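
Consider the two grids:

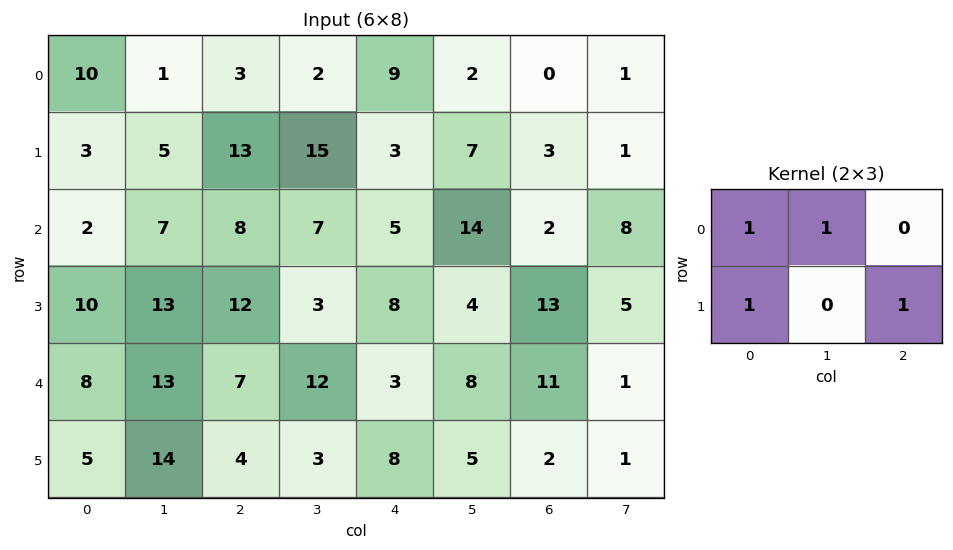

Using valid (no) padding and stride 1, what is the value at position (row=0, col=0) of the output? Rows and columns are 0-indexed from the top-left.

The receptive field on the input at this output position is [10 1 3 / 3 5 13]. Elementwise product with the kernel and sum: 10·1 + 1·1 + 3·1 + 13·1.

27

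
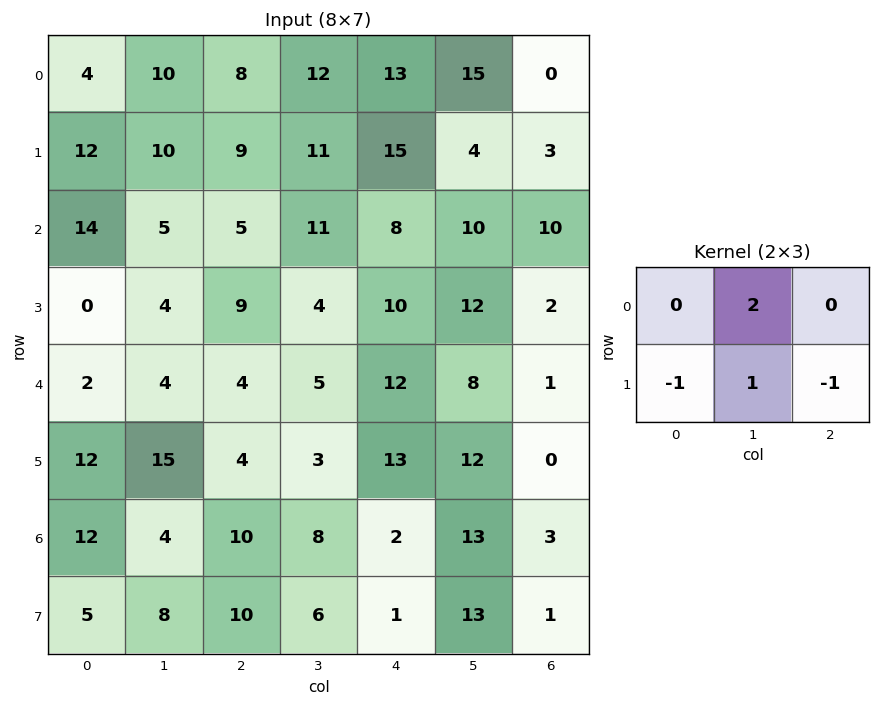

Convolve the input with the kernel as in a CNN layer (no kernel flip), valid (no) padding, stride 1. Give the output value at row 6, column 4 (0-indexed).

The receptive field on the input at this output position is [2 13 3 / 1 13 1]. Elementwise product with the kernel and sum: 13·2 + 1·-1 + 13·1 + 1·-1.

37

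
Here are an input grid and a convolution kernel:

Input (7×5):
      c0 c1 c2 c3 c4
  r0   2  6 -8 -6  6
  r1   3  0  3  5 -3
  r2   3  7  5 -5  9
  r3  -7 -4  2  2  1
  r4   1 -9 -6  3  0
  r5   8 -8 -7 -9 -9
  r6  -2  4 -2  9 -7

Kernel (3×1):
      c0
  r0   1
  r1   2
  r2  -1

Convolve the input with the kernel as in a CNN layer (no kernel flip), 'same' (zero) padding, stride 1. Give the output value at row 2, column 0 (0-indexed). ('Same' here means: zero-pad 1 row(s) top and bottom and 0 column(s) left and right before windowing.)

16

The receptive field on the zero-padded input at this output position is [3 / 3 / -7]. Elementwise product with the kernel and sum: 3·1 + 3·2 + -7·-1.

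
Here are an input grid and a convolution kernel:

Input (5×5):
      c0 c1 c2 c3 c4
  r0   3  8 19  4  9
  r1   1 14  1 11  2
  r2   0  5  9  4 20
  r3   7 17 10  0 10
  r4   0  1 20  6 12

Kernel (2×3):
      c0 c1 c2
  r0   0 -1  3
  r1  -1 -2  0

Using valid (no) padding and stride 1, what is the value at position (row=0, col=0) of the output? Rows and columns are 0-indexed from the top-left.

The receptive field on the input at this output position is [3 8 19 / 1 14 1]. Elementwise product with the kernel and sum: 8·-1 + 19·3 + 1·-1 + 14·-2.

20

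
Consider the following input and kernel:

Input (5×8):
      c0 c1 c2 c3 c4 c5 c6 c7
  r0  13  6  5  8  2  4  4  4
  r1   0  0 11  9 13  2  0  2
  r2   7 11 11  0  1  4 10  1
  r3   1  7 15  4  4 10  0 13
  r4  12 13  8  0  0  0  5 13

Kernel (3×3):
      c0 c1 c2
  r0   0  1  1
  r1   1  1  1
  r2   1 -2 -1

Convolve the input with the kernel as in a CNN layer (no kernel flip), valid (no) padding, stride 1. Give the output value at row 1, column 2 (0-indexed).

37

The receptive field on the input at this output position is [11 9 13 / 11 0 1 / 15 4 4]. Elementwise product with the kernel and sum: 9·1 + 13·1 + 11·1 + 0·1 + 1·1 + 15·1 + 4·-2 + 4·-1.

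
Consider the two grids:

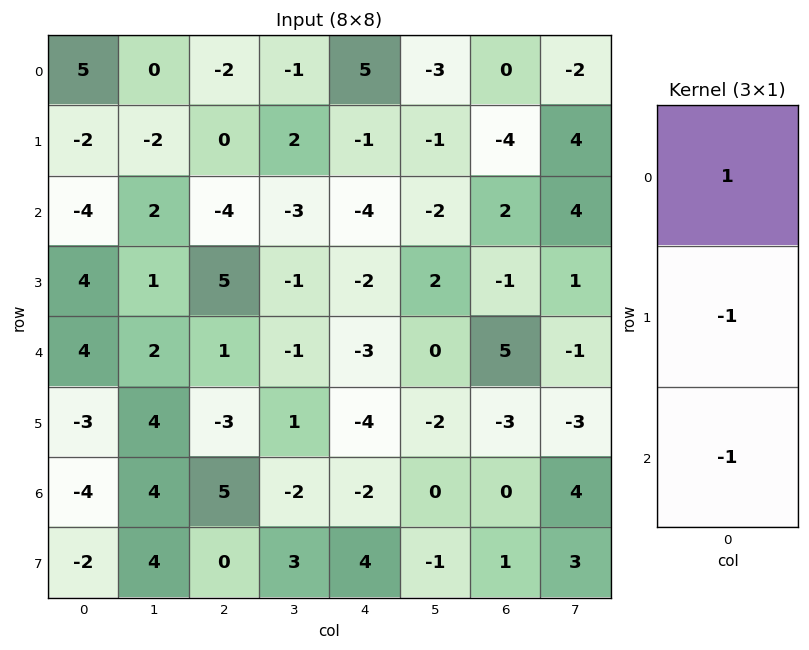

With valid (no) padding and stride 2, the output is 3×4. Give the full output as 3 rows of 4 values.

11 2 10 2
-12 -10 1 -2
11 -1 3 8

Output[0,0]: The receptive field on the input at this output position is [5 / -2 / -4]. Elementwise product with the kernel and sum: 5·1 + -2·-1 + -4·-1.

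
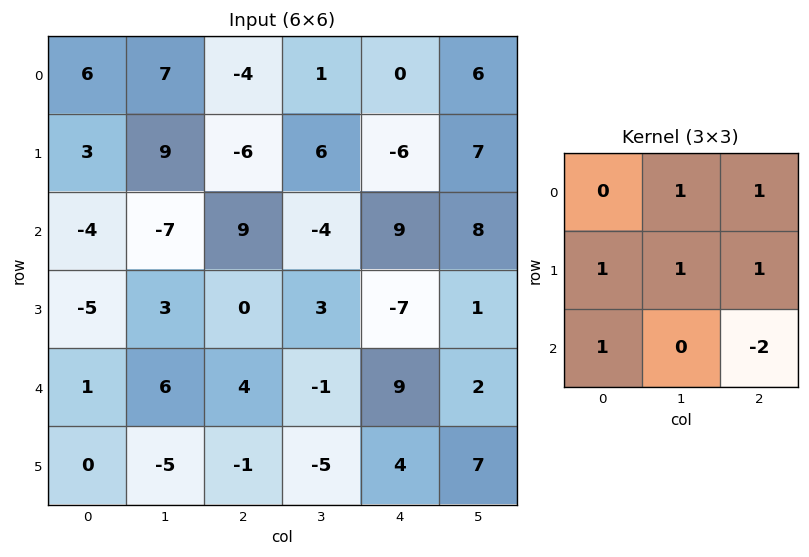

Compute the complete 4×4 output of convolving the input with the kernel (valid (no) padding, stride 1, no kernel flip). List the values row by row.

-13 7 -14 -7
-4 -5 28 15
-7 19 -13 9
16 17 -1 -15

Output[0,0]: The receptive field on the input at this output position is [6 7 -4 / 3 9 -6 / -4 -7 9]. Elementwise product with the kernel and sum: 7·1 + -4·1 + 3·1 + 9·1 + -6·1 + -4·1 + 9·-2.
Output[0,1]: The receptive field on the input at this output position is [7 -4 1 / 9 -6 6 / -7 9 -4]. Elementwise product with the kernel and sum: -4·1 + 1·1 + 9·1 + -6·1 + 6·1 + -7·1 + -4·-2.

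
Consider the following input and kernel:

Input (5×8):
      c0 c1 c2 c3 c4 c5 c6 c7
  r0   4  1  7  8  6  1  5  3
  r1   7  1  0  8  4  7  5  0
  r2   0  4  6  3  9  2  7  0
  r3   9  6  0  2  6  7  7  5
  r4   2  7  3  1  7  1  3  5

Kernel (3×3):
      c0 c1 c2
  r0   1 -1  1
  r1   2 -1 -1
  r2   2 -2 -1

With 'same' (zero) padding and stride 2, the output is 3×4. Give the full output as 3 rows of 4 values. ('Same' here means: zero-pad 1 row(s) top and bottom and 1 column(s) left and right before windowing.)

Output[0,0]: The receptive field on the zero-padded input at this output position is [0 0 0 / 0 4 1 / 0 7 1]. Elementwise product with the kernel and sum: 0·1 + 0·-1 + 0·1 + 0·2 + 4·-1 + 1·-1 + 0·2 + 7·-2 + 1·-1.

-20 -19 10 -2
-34 18 -9 -6
-12 18 -3 -1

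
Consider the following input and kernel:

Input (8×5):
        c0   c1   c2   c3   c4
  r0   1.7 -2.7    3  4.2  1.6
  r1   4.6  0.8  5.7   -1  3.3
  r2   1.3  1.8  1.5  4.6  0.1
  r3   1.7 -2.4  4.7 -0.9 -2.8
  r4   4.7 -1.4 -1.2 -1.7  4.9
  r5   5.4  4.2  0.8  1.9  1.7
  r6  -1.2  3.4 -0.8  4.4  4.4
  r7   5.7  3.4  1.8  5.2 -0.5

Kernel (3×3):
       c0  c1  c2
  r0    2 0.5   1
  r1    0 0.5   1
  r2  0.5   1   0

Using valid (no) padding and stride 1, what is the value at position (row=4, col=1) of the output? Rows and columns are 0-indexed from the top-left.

The receptive field on the input at this output position is [-1.4 -1.2 -1.7 / 4.2 0.8 1.9 / 3.4 -0.8 4.4]. Elementwise product with the kernel and sum: -1.4·2 + -1.2·0.5 + -1.7·1 + 0.8·0.5 + 1.9·1 + 3.4·0.5 + -0.8·1.

-1.9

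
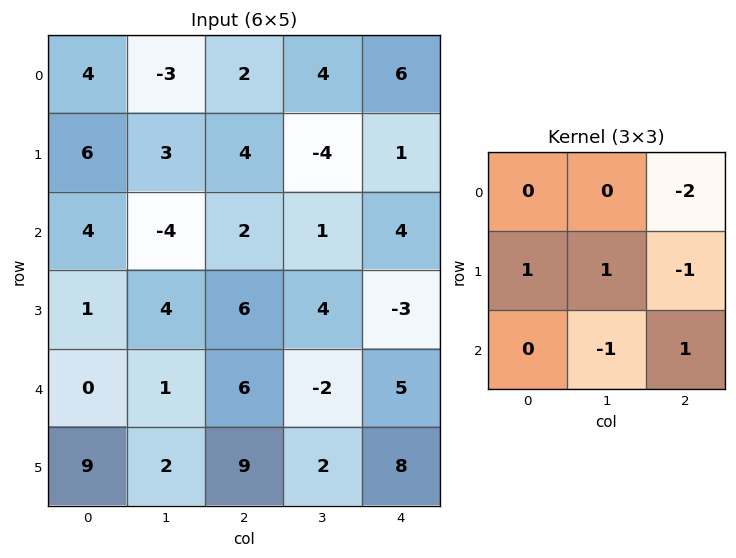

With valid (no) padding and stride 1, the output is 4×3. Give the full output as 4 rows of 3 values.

Output[0,0]: The receptive field on the input at this output position is [4 -3 2 / 6 3 4 / 4 -4 2]. Elementwise product with the kernel and sum: 2·-2 + 6·1 + 3·1 + 4·-1 + -4·-1 + 2·1.
Output[0,1]: The receptive field on the input at this output position is [-3 2 4 / 3 4 -4 / -4 2 1]. Elementwise product with the kernel and sum: 4·-2 + 3·1 + 4·1 + -4·-1 + 2·-1 + 1·1.

7 2 -10
-8 3 -10
0 -4 12
-10 -6 11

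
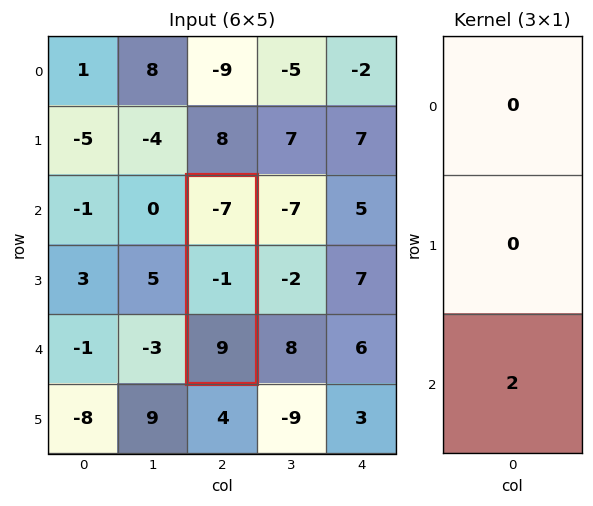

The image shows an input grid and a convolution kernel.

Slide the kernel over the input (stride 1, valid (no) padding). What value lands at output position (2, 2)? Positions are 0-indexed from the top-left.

The receptive field on the input at this output position is [-7 / -1 / 9]. Elementwise product with the kernel and sum: 9·2.

18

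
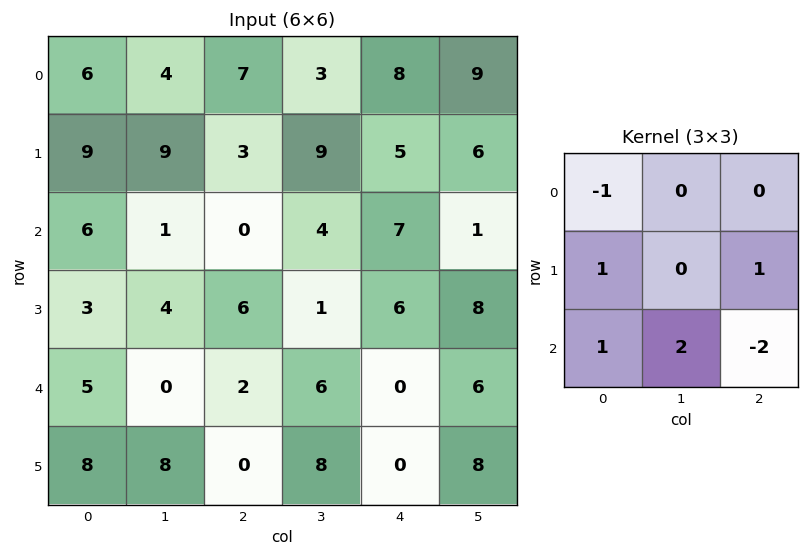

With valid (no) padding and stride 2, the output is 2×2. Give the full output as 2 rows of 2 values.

14 -5
4 26

Output[0,0]: The receptive field on the input at this output position is [6 4 7 / 9 9 3 / 6 1 0]. Elementwise product with the kernel and sum: 6·-1 + 9·1 + 3·1 + 6·1 + 1·2 + 0·-2.
Output[0,1]: The receptive field on the input at this output position is [7 3 8 / 3 9 5 / 0 4 7]. Elementwise product with the kernel and sum: 7·-1 + 3·1 + 5·1 + 0·1 + 4·2 + 7·-2.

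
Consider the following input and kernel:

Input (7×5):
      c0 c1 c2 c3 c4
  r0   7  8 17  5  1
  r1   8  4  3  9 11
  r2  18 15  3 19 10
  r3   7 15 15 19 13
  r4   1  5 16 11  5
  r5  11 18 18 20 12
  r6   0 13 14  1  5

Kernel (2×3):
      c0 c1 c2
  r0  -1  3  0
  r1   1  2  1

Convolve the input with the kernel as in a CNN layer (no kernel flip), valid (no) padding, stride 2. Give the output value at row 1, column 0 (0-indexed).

The receptive field on the input at this output position is [18 15 3 / 7 15 15]. Elementwise product with the kernel and sum: 18·-1 + 15·3 + 7·1 + 15·2 + 15·1.

79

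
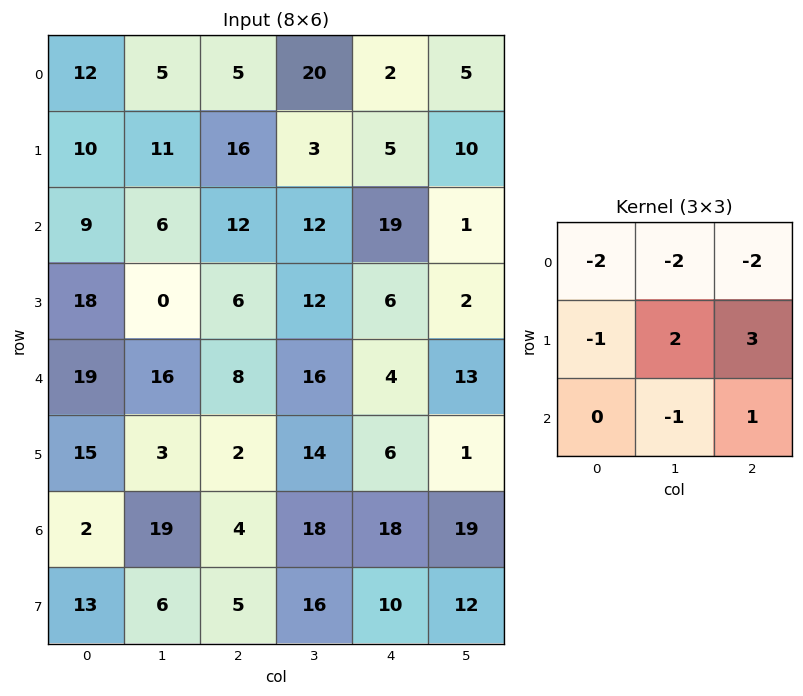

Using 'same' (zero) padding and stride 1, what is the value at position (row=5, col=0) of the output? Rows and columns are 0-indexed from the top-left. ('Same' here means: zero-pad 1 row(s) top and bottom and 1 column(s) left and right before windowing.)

The receptive field on the zero-padded input at this output position is [0 19 16 / 0 15 3 / 0 2 19]. Elementwise product with the kernel and sum: 0·-2 + 19·-2 + 16·-2 + 0·-1 + 15·2 + 3·3 + 2·-1 + 19·1.

-14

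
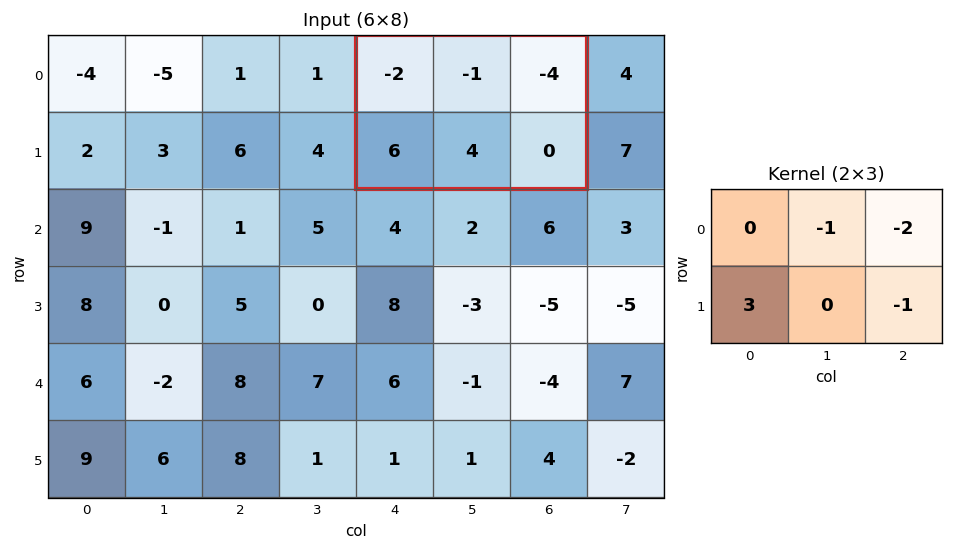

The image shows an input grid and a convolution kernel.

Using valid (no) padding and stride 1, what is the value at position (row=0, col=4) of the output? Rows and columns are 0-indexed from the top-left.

27

The receptive field on the input at this output position is [-2 -1 -4 / 6 4 0]. Elementwise product with the kernel and sum: -1·-1 + -4·-2 + 6·3 + 0·-1.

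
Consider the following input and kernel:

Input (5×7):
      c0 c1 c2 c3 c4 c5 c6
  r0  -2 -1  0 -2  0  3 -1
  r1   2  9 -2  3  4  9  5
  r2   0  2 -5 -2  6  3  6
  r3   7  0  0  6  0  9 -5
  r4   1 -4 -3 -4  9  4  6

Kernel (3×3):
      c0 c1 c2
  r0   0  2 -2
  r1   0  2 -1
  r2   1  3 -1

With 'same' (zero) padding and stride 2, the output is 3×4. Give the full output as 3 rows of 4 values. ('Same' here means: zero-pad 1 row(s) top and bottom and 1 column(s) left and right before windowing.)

Output[0,0]: The receptive field on the zero-padded input at this output position is [0 0 0 / 0 -2 -1 / 0 2 9]. Elementwise product with the kernel and sum: 0·2 + 0·-2 + -2·2 + -1·-1 + 0·1 + 2·3 + 9·-1.
Output[0,1]: The receptive field on the zero-padded input at this output position is [0 0 0 / -1 0 -2 / 9 -2 3]. Elementwise product with the kernel and sum: 0·2 + 0·-2 + 0·2 + -2·-1 + 9·1 + -2·3 + 3·-1.

-6 2 3 22
5 -24 -4 16
20 -14 -4 2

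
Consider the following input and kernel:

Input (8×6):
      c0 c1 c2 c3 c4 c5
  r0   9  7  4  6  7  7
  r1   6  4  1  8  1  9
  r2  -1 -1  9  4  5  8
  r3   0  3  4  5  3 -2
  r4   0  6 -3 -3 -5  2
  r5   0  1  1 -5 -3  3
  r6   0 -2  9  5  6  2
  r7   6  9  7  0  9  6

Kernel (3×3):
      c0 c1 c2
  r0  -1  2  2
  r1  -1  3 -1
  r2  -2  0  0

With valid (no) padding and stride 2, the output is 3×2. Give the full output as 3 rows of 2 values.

20 26
22 23
8 -44

Output[0,0]: The receptive field on the input at this output position is [9 7 4 / 6 4 1 / -1 -1 9]. Elementwise product with the kernel and sum: 9·-1 + 7·2 + 4·2 + 6·-1 + 4·3 + 1·-1 + -1·-2.
Output[0,1]: The receptive field on the input at this output position is [4 6 7 / 1 8 1 / 9 4 5]. Elementwise product with the kernel and sum: 4·-1 + 6·2 + 7·2 + 1·-1 + 8·3 + 1·-1 + 9·-2.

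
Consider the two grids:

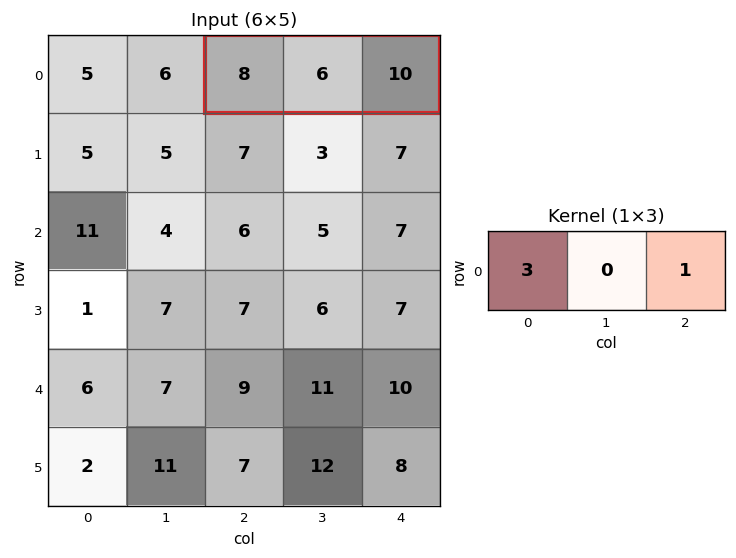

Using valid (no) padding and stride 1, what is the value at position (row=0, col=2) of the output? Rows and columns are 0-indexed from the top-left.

34

The receptive field on the input at this output position is [8 6 10]. Elementwise product with the kernel and sum: 8·3 + 10·1.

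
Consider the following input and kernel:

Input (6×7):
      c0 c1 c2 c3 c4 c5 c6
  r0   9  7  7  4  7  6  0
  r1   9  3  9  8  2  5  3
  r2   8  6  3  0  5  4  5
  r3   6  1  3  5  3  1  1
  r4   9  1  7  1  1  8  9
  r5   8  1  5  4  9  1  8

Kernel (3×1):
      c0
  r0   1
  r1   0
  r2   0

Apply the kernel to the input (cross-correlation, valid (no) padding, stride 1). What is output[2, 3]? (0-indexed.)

The receptive field on the input at this output position is [0 / 5 / 1]. Elementwise product with the kernel and sum: 0·1.

0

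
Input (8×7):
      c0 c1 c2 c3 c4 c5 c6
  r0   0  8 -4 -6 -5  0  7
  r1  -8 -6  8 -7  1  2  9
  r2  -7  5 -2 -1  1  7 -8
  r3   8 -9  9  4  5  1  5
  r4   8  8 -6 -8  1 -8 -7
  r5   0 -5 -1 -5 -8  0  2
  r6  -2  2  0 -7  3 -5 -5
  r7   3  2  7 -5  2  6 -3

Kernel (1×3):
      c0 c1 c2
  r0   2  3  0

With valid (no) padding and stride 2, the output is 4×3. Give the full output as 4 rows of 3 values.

Output[0,0]: The receptive field on the input at this output position is [0 8 -4]. Elementwise product with the kernel and sum: 0·2 + 8·3.
Output[0,1]: The receptive field on the input at this output position is [-4 -6 -5]. Elementwise product with the kernel and sum: -4·2 + -6·3.

24 -26 -10
1 -7 23
40 -36 -22
2 -21 -9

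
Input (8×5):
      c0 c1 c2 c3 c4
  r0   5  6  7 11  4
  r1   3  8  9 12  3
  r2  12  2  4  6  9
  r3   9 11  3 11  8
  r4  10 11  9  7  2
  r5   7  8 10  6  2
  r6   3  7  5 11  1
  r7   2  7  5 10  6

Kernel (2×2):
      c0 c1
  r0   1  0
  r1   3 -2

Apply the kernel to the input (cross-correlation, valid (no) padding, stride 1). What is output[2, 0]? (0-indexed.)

The receptive field on the input at this output position is [12 2 / 9 11]. Elementwise product with the kernel and sum: 12·1 + 9·3 + 11·-2.

17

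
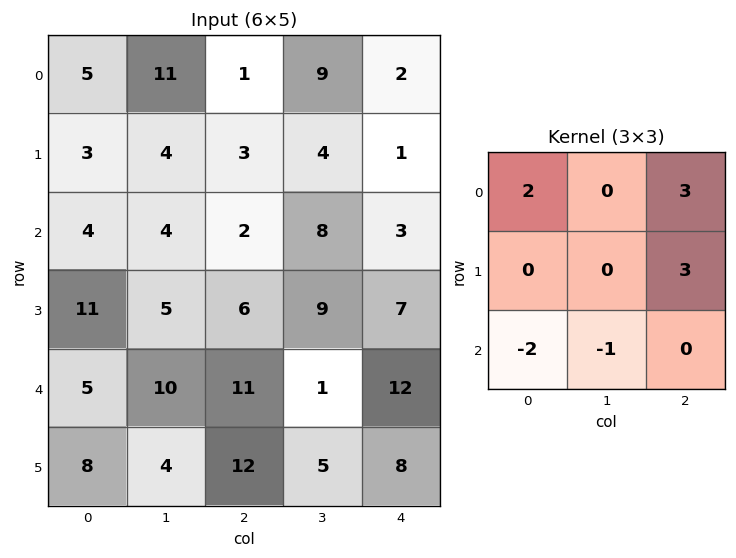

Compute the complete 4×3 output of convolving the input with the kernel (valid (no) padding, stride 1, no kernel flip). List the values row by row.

10 51 -1
-6 28 -3
12 28 11
53 20 40

Output[0,0]: The receptive field on the input at this output position is [5 11 1 / 3 4 3 / 4 4 2]. Elementwise product with the kernel and sum: 5·2 + 1·3 + 3·3 + 4·-2 + 4·-1.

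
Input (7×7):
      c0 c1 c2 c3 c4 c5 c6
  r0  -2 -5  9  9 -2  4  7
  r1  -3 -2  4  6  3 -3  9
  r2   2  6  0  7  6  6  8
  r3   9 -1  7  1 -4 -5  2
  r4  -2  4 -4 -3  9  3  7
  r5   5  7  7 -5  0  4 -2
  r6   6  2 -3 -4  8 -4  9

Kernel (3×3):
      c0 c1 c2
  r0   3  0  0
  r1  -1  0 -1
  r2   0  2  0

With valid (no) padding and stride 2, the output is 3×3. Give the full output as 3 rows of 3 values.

5 34 -6
-2 -9 26
-14 -27 21

Output[0,0]: The receptive field on the input at this output position is [-2 -5 9 / -3 -2 4 / 2 6 0]. Elementwise product with the kernel and sum: -2·3 + -3·-1 + 4·-1 + 6·2.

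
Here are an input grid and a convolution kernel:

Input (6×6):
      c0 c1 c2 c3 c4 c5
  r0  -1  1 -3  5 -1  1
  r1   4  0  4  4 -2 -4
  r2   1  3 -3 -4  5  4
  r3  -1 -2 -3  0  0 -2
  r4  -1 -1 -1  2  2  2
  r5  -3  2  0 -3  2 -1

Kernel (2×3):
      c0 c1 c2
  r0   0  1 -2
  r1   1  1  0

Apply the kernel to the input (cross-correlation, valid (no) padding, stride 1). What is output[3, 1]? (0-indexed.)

-5

The receptive field on the input at this output position is [-2 -3 0 / -1 -1 2]. Elementwise product with the kernel and sum: -3·1 + 0·-2 + -1·1 + -1·1.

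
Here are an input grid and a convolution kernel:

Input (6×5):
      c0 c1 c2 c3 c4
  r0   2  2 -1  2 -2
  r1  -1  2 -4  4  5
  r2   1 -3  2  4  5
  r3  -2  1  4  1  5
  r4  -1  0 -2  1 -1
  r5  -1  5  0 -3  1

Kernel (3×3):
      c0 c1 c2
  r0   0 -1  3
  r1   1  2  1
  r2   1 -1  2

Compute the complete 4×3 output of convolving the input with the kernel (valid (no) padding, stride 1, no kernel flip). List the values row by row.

Output[0,0]: The receptive field on the input at this output position is [2 2 -1 / -1 2 -4 / 1 -3 2]. Elementwise product with the kernel and sum: 2·-1 + -1·3 + -1·1 + 2·2 + -4·1 + 1·1 + -3·-1 + 2·2.

2 8 9
-12 20 39
8 24 17
2 -5 18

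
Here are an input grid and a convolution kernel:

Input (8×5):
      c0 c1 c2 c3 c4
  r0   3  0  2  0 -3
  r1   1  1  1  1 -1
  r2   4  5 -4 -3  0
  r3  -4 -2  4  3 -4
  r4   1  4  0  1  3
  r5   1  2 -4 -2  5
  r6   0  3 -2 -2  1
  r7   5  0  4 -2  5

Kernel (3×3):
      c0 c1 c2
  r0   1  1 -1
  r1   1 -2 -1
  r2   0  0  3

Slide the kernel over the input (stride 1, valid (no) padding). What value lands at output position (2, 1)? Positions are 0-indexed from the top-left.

-6

The receptive field on the input at this output position is [5 -4 -3 / -2 4 3 / 4 0 1]. Elementwise product with the kernel and sum: 5·1 + -4·1 + -3·-1 + -2·1 + 4·-2 + 3·-1 + 1·3.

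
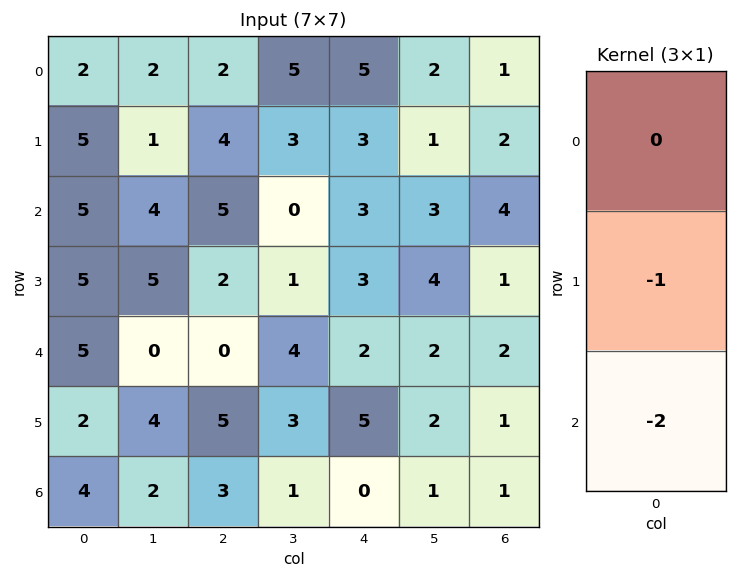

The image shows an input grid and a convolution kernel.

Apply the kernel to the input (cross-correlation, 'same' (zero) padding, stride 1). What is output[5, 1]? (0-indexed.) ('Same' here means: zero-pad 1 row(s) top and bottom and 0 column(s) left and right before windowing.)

-8

The receptive field on the zero-padded input at this output position is [0 / 4 / 2]. Elementwise product with the kernel and sum: 4·-1 + 2·-2.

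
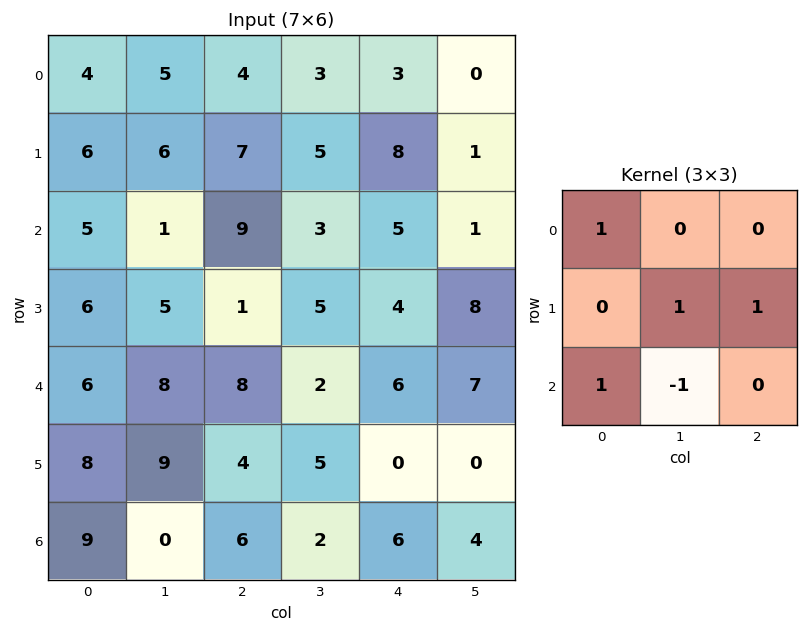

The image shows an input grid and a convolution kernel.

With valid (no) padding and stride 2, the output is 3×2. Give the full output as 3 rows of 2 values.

21 23
9 24
28 17

Output[0,0]: The receptive field on the input at this output position is [4 5 4 / 6 6 7 / 5 1 9]. Elementwise product with the kernel and sum: 4·1 + 6·1 + 7·1 + 5·1 + 1·-1.
Output[0,1]: The receptive field on the input at this output position is [4 3 3 / 7 5 8 / 9 3 5]. Elementwise product with the kernel and sum: 4·1 + 5·1 + 8·1 + 9·1 + 3·-1.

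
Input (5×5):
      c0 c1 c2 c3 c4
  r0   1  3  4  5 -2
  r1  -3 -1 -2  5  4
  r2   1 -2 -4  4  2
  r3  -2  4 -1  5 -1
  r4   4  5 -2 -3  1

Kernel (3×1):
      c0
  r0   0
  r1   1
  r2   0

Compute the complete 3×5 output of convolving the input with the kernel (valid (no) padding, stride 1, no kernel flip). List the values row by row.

Output[0,0]: The receptive field on the input at this output position is [1 / -3 / 1]. Elementwise product with the kernel and sum: -3·1.

-3 -1 -2 5 4
1 -2 -4 4 2
-2 4 -1 5 -1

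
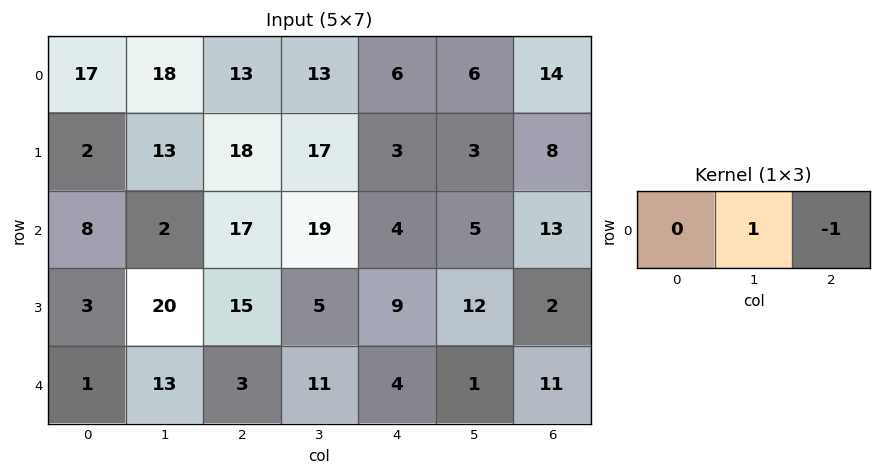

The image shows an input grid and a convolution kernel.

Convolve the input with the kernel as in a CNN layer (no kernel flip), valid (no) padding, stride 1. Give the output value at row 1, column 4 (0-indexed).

The receptive field on the input at this output position is [3 3 8]. Elementwise product with the kernel and sum: 3·1 + 8·-1.

-5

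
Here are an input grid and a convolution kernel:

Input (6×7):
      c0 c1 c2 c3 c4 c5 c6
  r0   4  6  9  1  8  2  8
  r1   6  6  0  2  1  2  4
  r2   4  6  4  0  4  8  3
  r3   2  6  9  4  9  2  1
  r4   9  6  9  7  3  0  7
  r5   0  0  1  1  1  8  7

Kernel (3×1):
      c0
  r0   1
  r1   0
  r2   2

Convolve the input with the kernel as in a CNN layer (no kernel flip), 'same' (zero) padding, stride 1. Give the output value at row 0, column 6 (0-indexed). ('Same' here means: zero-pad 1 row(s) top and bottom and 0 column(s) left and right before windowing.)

The receptive field on the zero-padded input at this output position is [0 / 8 / 4]. Elementwise product with the kernel and sum: 0·1 + 4·2.

8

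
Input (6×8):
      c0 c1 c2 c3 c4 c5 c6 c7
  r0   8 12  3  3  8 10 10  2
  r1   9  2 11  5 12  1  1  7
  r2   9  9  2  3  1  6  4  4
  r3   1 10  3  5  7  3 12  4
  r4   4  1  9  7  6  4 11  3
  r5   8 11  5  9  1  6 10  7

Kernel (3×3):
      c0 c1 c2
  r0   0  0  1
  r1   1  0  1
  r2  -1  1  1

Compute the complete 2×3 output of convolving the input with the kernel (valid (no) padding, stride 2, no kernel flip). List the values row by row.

Output[0,0]: The receptive field on the input at this output position is [8 12 3 / 9 2 11 / 9 9 2]. Elementwise product with the kernel and sum: 3·1 + 9·1 + 11·1 + 9·-1 + 9·1 + 2·1.
Output[0,1]: The receptive field on the input at this output position is [3 3 8 / 11 5 12 / 2 3 1]. Elementwise product with the kernel and sum: 8·1 + 11·1 + 12·1 + 2·-1 + 3·1 + 1·1.

25 33 32
12 15 32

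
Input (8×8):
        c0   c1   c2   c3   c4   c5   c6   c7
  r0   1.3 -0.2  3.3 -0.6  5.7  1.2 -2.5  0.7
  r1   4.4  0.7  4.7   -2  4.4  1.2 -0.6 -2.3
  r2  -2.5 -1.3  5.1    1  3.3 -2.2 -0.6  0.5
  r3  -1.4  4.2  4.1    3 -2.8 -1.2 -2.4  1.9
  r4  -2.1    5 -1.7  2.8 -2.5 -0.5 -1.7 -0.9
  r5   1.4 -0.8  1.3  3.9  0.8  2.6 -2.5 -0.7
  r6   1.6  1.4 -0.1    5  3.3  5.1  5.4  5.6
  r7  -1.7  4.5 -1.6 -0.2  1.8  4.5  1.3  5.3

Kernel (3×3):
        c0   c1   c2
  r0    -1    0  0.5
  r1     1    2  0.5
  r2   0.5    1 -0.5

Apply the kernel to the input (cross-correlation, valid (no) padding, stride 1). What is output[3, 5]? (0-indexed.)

The receptive field on the input at this output position is [-1.2 -2.4 1.9 / -0.5 -1.7 -0.9 / 2.6 -2.5 -0.7]. Elementwise product with the kernel and sum: -1.2·-1 + 1.9·0.5 + -0.5·1 + -1.7·2 + -0.9·0.5 + 2.6·0.5 + -2.5·1 + -0.7·-0.5.

-3.05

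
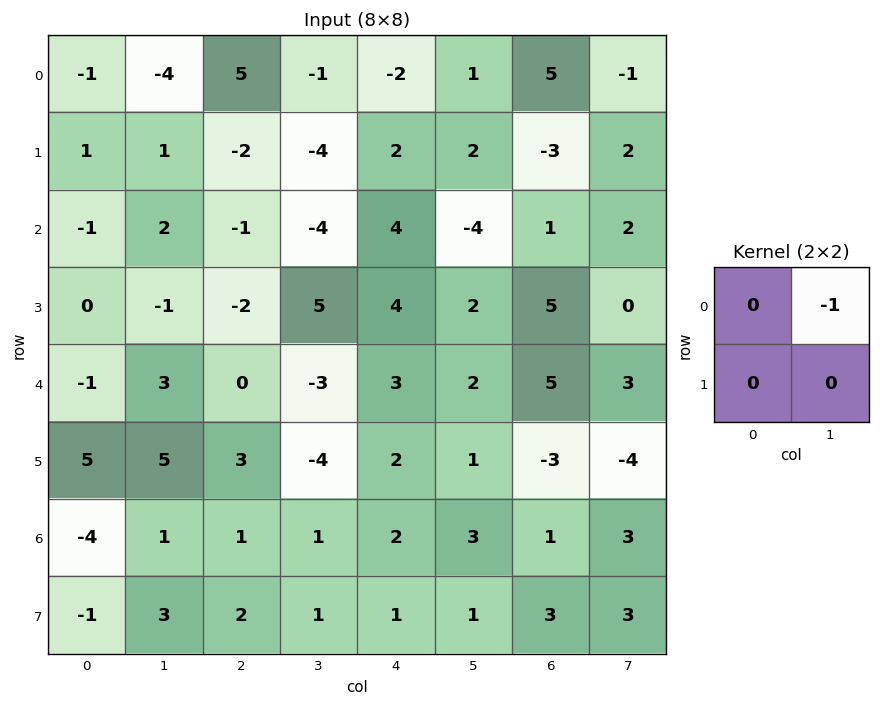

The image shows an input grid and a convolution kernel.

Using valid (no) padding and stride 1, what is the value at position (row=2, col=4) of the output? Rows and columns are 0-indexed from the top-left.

The receptive field on the input at this output position is [4 -4 / 4 2]. Elementwise product with the kernel and sum: -4·-1.

4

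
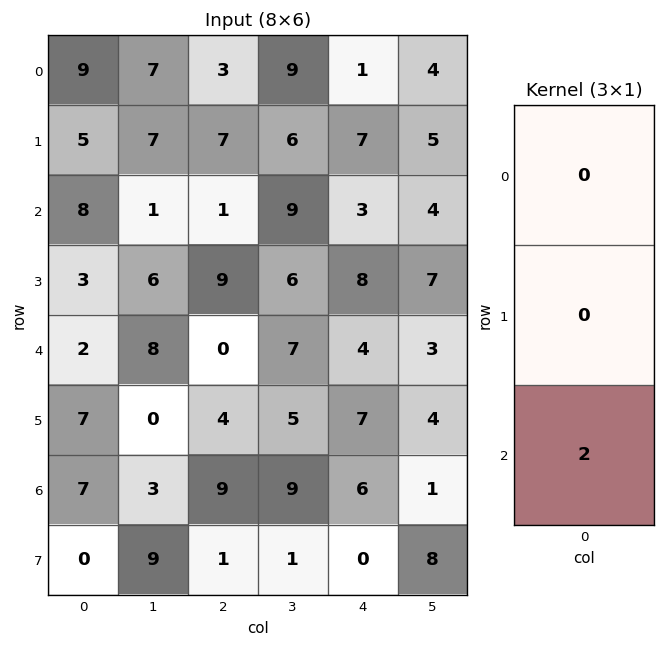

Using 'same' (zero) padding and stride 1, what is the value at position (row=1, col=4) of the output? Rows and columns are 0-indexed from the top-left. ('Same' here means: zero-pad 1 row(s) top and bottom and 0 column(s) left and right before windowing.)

The receptive field on the zero-padded input at this output position is [1 / 7 / 3]. Elementwise product with the kernel and sum: 3·2.

6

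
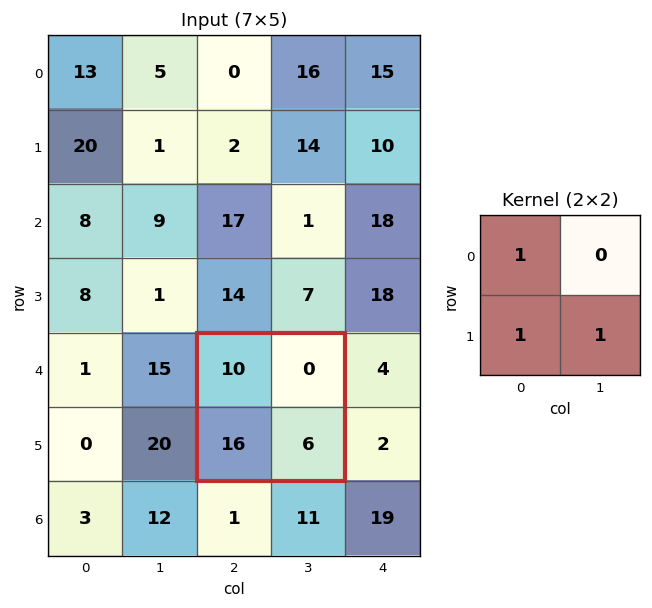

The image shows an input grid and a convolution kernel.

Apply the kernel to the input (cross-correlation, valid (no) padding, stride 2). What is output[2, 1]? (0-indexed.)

The receptive field on the input at this output position is [10 0 / 16 6]. Elementwise product with the kernel and sum: 10·1 + 16·1 + 6·1.

32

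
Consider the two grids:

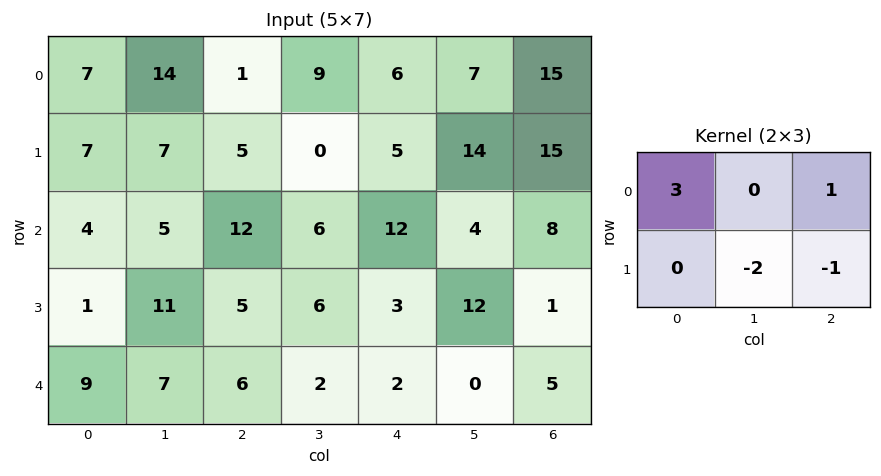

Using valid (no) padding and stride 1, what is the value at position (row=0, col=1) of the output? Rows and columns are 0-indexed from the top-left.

The receptive field on the input at this output position is [14 1 9 / 7 5 0]. Elementwise product with the kernel and sum: 14·3 + 9·1 + 5·-2 + 0·-1.

41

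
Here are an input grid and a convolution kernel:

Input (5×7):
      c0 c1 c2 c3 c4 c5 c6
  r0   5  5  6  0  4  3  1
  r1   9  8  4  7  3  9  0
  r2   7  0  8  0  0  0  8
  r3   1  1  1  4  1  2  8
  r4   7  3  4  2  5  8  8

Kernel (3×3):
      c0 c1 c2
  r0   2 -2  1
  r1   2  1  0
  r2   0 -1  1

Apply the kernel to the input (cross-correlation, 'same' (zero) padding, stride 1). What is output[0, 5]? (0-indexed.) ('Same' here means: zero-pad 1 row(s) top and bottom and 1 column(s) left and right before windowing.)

2

The receptive field on the zero-padded input at this output position is [0 0 0 / 4 3 1 / 3 9 0]. Elementwise product with the kernel and sum: 0·2 + 0·-2 + 0·1 + 4·2 + 3·1 + 9·-1 + 0·1.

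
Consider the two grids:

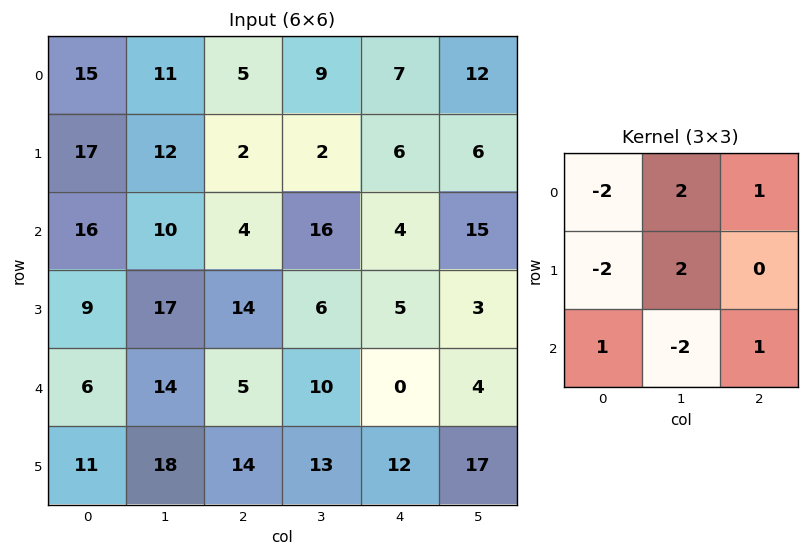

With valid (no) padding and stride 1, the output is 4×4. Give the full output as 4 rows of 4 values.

-13 -5 -9 39
-31 -35 37 -11
-9 12 -3 3
35 -15 -1 -13

Output[0,0]: The receptive field on the input at this output position is [15 11 5 / 17 12 2 / 16 10 4]. Elementwise product with the kernel and sum: 15·-2 + 11·2 + 5·1 + 17·-2 + 12·2 + 16·1 + 10·-2 + 4·1.
Output[0,1]: The receptive field on the input at this output position is [11 5 9 / 12 2 2 / 10 4 16]. Elementwise product with the kernel and sum: 11·-2 + 5·2 + 9·1 + 12·-2 + 2·2 + 10·1 + 4·-2 + 16·1.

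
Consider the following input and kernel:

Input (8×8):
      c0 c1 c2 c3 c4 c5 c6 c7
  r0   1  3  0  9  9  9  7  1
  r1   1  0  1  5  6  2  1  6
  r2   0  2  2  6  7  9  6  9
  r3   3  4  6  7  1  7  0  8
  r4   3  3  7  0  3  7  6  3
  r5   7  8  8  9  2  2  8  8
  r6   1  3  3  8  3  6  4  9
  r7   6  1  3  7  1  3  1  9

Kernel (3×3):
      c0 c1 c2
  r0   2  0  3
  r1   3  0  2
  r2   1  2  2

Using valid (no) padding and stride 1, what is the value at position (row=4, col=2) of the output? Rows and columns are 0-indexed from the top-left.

The receptive field on the input at this output position is [7 0 3 / 8 9 2 / 3 8 3]. Elementwise product with the kernel and sum: 7·2 + 3·3 + 8·3 + 2·2 + 3·1 + 8·2 + 3·2.

76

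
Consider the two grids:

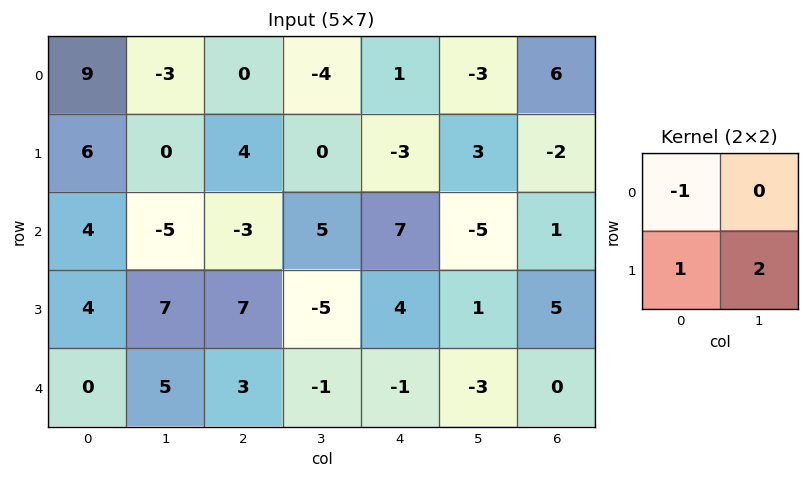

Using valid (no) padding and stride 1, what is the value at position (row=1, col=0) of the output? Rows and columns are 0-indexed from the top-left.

The receptive field on the input at this output position is [6 0 / 4 -5]. Elementwise product with the kernel and sum: 6·-1 + 4·1 + -5·2.

-12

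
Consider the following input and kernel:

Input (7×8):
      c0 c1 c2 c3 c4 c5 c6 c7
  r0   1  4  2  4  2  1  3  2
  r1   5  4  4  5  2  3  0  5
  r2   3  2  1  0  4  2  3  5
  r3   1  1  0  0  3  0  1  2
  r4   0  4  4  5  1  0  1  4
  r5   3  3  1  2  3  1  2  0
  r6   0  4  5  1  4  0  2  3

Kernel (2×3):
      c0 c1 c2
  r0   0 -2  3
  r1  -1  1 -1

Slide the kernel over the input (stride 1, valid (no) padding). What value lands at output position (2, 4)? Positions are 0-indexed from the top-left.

1

The receptive field on the input at this output position is [4 2 3 / 3 0 1]. Elementwise product with the kernel and sum: 2·-2 + 3·3 + 3·-1 + 0·1 + 1·-1.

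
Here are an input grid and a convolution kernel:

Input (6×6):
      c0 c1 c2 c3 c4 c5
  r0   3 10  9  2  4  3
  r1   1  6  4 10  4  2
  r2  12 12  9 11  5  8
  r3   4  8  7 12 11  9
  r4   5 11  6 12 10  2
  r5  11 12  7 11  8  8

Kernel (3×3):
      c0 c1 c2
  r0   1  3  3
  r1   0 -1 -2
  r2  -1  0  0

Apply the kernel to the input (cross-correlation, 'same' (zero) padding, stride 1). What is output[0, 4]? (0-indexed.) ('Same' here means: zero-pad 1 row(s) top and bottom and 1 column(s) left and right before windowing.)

The receptive field on the zero-padded input at this output position is [0 0 0 / 2 4 3 / 10 4 2]. Elementwise product with the kernel and sum: 0·1 + 0·3 + 0·3 + 4·-1 + 3·-2 + 10·-1.

-20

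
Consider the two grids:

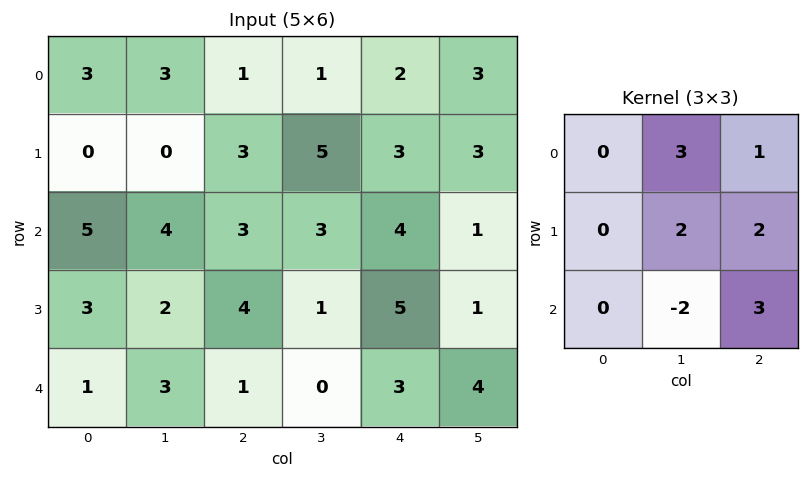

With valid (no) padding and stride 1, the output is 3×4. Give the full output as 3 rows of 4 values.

17 23 27 16
25 21 45 15
24 20 34 31

Output[0,0]: The receptive field on the input at this output position is [3 3 1 / 0 0 3 / 5 4 3]. Elementwise product with the kernel and sum: 3·3 + 1·1 + 0·2 + 3·2 + 4·-2 + 3·3.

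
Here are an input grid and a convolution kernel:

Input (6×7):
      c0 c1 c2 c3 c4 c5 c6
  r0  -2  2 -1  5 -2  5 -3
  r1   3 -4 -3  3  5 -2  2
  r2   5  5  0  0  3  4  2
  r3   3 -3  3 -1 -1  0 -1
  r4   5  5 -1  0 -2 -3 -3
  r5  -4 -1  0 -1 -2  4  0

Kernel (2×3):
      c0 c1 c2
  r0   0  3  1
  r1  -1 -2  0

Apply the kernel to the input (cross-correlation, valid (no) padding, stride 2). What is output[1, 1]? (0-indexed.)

2

The receptive field on the input at this output position is [0 0 3 / 3 -1 -1]. Elementwise product with the kernel and sum: 0·3 + 3·1 + 3·-1 + -1·-2.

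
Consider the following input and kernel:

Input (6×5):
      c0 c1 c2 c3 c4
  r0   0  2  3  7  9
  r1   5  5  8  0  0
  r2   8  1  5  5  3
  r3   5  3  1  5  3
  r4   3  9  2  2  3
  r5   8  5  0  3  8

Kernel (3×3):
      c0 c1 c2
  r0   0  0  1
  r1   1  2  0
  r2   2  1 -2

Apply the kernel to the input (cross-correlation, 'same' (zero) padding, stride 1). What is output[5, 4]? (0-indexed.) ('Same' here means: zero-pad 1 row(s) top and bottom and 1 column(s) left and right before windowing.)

19

The receptive field on the zero-padded input at this output position is [2 3 0 / 3 8 0 / 0 0 0]. Elementwise product with the kernel and sum: 0·1 + 3·1 + 8·2 + 0·2 + 0·1 + 0·-2.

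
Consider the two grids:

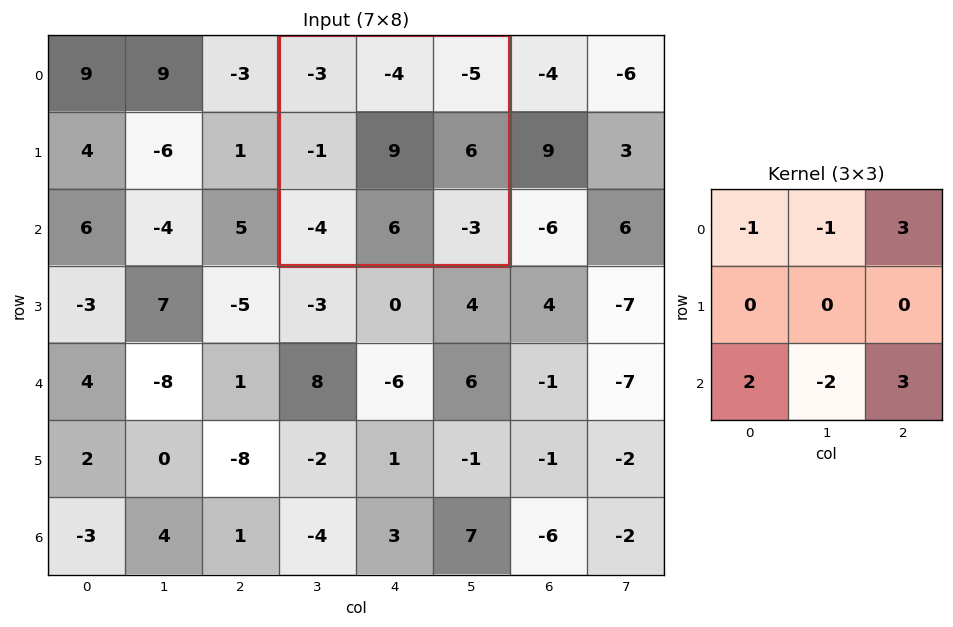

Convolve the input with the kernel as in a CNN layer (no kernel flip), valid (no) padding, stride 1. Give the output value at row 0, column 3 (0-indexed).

-37

The receptive field on the input at this output position is [-3 -4 -5 / -1 9 6 / -4 6 -3]. Elementwise product with the kernel and sum: -3·-1 + -4·-1 + -5·3 + -4·2 + 6·-2 + -3·3.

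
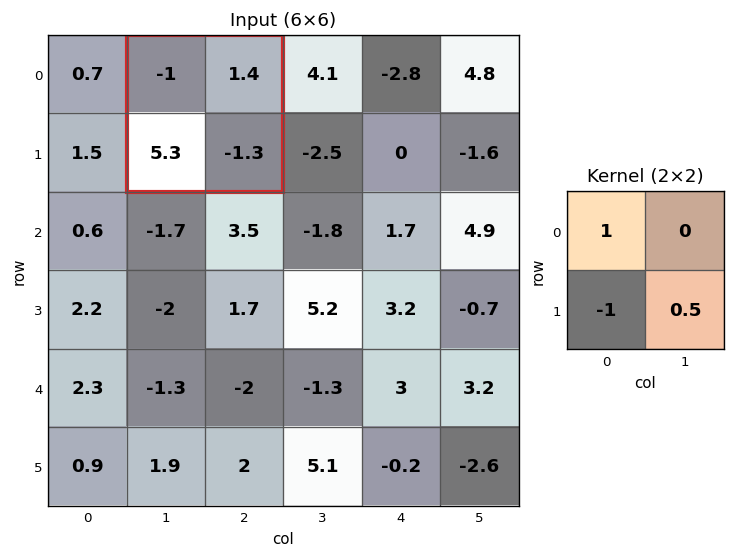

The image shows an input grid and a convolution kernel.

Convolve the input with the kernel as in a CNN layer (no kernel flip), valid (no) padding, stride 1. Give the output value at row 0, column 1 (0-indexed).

The receptive field on the input at this output position is [-1 1.4 / 5.3 -1.3]. Elementwise product with the kernel and sum: -1·1 + 5.3·-1 + -1.3·0.5.

-6.95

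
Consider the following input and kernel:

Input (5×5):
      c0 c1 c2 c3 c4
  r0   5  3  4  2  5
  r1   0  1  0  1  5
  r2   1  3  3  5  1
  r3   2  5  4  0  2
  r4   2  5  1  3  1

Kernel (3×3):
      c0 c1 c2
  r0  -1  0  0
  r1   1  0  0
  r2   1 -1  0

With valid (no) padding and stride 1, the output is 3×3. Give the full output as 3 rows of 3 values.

-7 -2 -6
-2 3 7
-2 6 -1

Output[0,0]: The receptive field on the input at this output position is [5 3 4 / 0 1 0 / 1 3 3]. Elementwise product with the kernel and sum: 5·-1 + 0·1 + 1·1 + 3·-1.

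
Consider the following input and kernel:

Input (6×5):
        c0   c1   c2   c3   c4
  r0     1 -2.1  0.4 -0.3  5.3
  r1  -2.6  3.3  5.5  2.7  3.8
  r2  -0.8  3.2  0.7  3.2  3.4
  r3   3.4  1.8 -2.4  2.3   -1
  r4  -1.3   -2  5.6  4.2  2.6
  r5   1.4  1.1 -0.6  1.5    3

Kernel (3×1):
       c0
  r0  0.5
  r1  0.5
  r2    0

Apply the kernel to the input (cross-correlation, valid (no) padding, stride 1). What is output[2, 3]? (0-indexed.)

The receptive field on the input at this output position is [3.2 / 2.3 / 4.2]. Elementwise product with the kernel and sum: 3.2·0.5 + 2.3·0.5.

2.75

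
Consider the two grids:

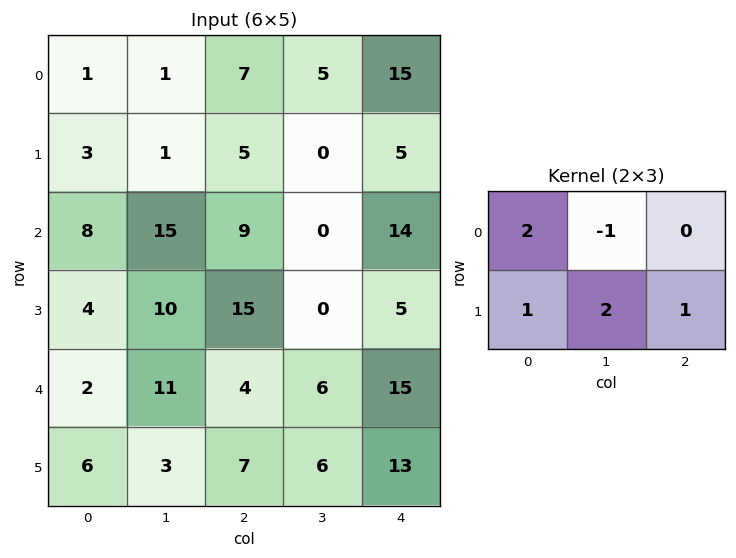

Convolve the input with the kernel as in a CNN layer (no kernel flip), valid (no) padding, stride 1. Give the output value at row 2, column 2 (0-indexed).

The receptive field on the input at this output position is [9 0 14 / 15 0 5]. Elementwise product with the kernel and sum: 9·2 + 0·-1 + 15·1 + 0·2 + 5·1.

38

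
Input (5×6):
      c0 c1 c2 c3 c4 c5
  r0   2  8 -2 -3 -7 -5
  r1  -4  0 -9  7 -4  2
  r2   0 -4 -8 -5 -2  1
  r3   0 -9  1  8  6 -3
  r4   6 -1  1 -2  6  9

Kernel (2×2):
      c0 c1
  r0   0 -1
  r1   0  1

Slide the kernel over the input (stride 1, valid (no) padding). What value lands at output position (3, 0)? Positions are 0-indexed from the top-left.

The receptive field on the input at this output position is [0 -9 / 6 -1]. Elementwise product with the kernel and sum: -9·-1 + -1·1.

8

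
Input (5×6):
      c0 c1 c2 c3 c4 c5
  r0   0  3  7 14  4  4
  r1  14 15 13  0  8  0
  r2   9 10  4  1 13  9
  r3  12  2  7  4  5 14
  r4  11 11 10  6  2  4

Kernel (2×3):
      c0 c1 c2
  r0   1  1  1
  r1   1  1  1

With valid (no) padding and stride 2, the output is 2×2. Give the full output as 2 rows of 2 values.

Output[0,0]: The receptive field on the input at this output position is [0 3 7 / 14 15 13]. Elementwise product with the kernel and sum: 0·1 + 3·1 + 7·1 + 14·1 + 15·1 + 13·1.
Output[0,1]: The receptive field on the input at this output position is [7 14 4 / 13 0 8]. Elementwise product with the kernel and sum: 7·1 + 14·1 + 4·1 + 13·1 + 0·1 + 8·1.

52 46
44 34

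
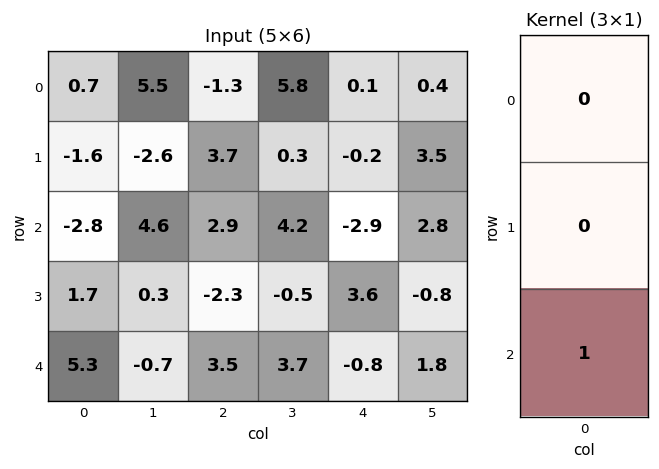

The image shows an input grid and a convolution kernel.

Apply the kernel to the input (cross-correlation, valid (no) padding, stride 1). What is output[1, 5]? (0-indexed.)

The receptive field on the input at this output position is [3.5 / 2.8 / -0.8]. Elementwise product with the kernel and sum: -0.8·1.

-0.8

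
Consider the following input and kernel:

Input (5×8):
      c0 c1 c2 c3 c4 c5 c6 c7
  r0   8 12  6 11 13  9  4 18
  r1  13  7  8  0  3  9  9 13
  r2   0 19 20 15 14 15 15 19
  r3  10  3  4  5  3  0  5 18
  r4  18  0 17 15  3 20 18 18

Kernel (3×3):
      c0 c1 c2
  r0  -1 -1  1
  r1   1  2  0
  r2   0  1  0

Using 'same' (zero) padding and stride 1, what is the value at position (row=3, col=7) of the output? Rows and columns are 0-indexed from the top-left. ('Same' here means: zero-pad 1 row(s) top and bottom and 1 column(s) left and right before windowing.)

The receptive field on the zero-padded input at this output position is [15 19 0 / 5 18 0 / 18 18 0]. Elementwise product with the kernel and sum: 15·-1 + 19·-1 + 0·1 + 5·1 + 18·2 + 18·1.

25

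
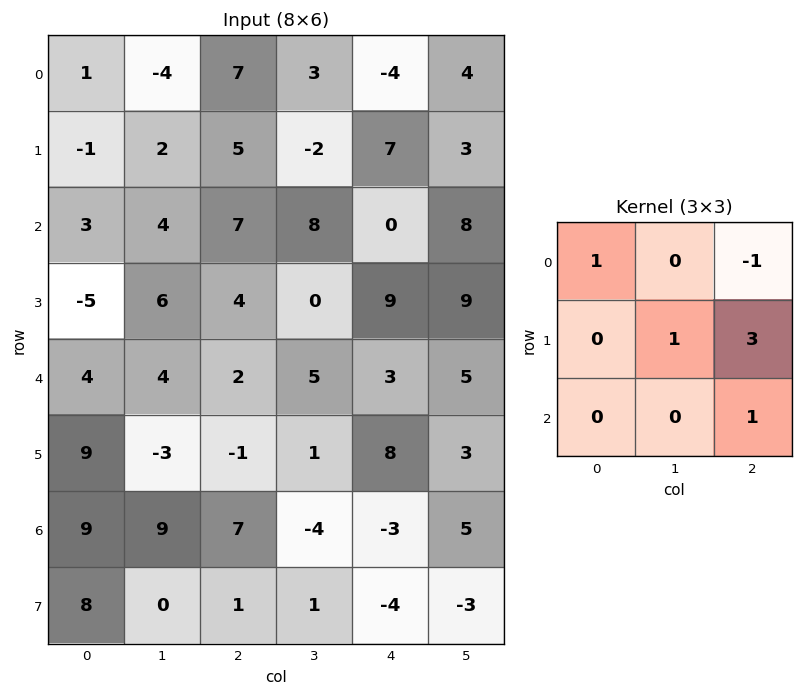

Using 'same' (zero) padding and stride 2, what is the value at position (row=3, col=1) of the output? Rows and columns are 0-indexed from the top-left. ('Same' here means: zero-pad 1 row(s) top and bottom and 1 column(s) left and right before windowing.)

-8

The receptive field on the zero-padded input at this output position is [-3 -1 1 / 9 7 -4 / 0 1 1]. Elementwise product with the kernel and sum: -3·1 + 1·-1 + 7·1 + -4·3 + 1·1.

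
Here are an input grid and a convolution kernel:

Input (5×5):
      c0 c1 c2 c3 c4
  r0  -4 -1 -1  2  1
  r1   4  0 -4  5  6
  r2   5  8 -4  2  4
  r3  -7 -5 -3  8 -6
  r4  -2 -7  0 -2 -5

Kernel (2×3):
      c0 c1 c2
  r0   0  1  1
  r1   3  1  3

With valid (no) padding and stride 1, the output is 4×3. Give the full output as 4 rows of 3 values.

-2 12 14
7 27 13
-31 4 -13
-21 -22 -15

Output[0,0]: The receptive field on the input at this output position is [-4 -1 -1 / 4 0 -4]. Elementwise product with the kernel and sum: -1·1 + -1·1 + 4·3 + 0·1 + -4·3.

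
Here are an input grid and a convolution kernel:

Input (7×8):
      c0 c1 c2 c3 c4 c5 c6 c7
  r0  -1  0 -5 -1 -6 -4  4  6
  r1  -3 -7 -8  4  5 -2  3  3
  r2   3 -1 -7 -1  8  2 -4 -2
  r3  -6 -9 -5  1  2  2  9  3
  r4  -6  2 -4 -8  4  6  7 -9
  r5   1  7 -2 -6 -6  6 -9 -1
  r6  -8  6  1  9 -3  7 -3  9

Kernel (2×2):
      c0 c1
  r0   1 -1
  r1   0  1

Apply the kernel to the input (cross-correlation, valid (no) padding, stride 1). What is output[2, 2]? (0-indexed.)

The receptive field on the input at this output position is [-7 -1 / -5 1]. Elementwise product with the kernel and sum: -7·1 + -1·-1 + 1·1.

-5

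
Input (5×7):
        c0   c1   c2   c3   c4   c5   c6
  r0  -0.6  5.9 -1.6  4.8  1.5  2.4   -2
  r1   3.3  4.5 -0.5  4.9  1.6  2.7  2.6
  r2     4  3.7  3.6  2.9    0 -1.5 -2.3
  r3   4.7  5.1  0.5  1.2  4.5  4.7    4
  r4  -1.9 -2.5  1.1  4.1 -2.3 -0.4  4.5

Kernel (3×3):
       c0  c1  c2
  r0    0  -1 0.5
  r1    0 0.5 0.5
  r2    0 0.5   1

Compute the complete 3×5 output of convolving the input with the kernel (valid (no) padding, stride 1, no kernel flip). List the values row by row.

0.75 10.9 0.65 0.35 -3.8
1.95 7.65 2.45 5.95 3.05
0.75 3.35 -0.3 2.3 9

Output[0,0]: The receptive field on the input at this output position is [-0.6 5.9 -1.6 / 3.3 4.5 -0.5 / 4 3.7 3.6]. Elementwise product with the kernel and sum: 5.9·-1 + -1.6·0.5 + 4.5·0.5 + -0.5·0.5 + 3.7·0.5 + 3.6·1.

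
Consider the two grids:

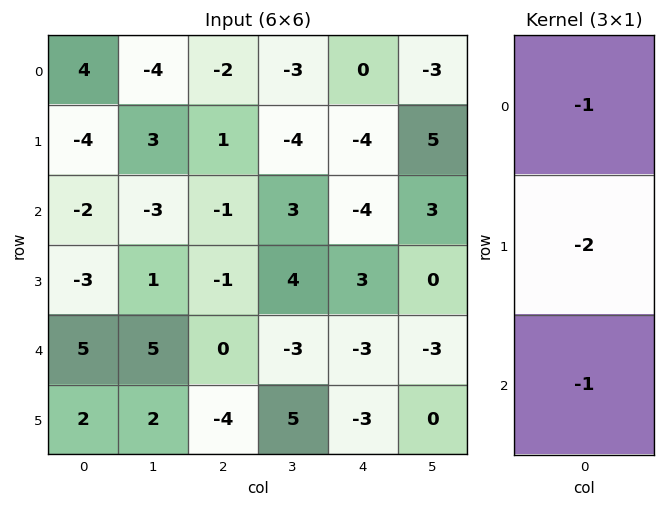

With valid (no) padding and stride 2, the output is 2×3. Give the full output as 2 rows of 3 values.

6 1 12
3 3 1

Output[0,0]: The receptive field on the input at this output position is [4 / -4 / -2]. Elementwise product with the kernel and sum: 4·-1 + -4·-2 + -2·-1.
Output[0,1]: The receptive field on the input at this output position is [-2 / 1 / -1]. Elementwise product with the kernel and sum: -2·-1 + 1·-2 + -1·-1.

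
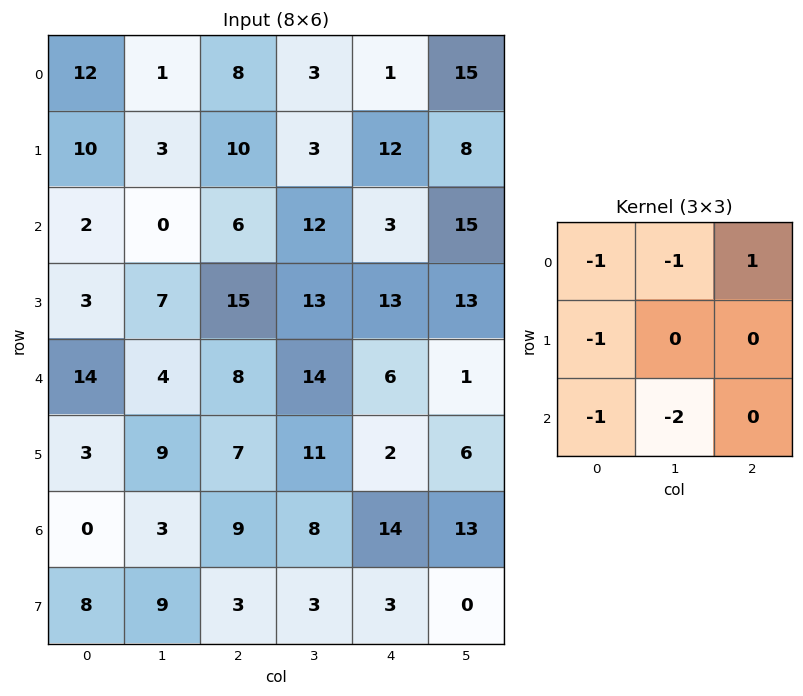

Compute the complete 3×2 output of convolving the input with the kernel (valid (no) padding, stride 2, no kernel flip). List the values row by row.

Output[0,0]: The receptive field on the input at this output position is [12 1 8 / 10 3 10 / 2 0 6]. Elementwise product with the kernel and sum: 12·-1 + 1·-1 + 8·1 + 10·-1 + 2·-1 + 0·-2.

-17 -50
-21 -66
-19 -48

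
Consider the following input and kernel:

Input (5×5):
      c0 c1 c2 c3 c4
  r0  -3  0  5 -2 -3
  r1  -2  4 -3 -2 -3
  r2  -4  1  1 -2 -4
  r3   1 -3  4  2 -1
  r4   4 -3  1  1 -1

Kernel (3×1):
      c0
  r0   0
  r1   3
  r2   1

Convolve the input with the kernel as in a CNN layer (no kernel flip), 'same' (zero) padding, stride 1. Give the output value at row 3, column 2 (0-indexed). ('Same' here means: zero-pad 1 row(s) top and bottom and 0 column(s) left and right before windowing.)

13

The receptive field on the zero-padded input at this output position is [1 / 4 / 1]. Elementwise product with the kernel and sum: 4·3 + 1·1.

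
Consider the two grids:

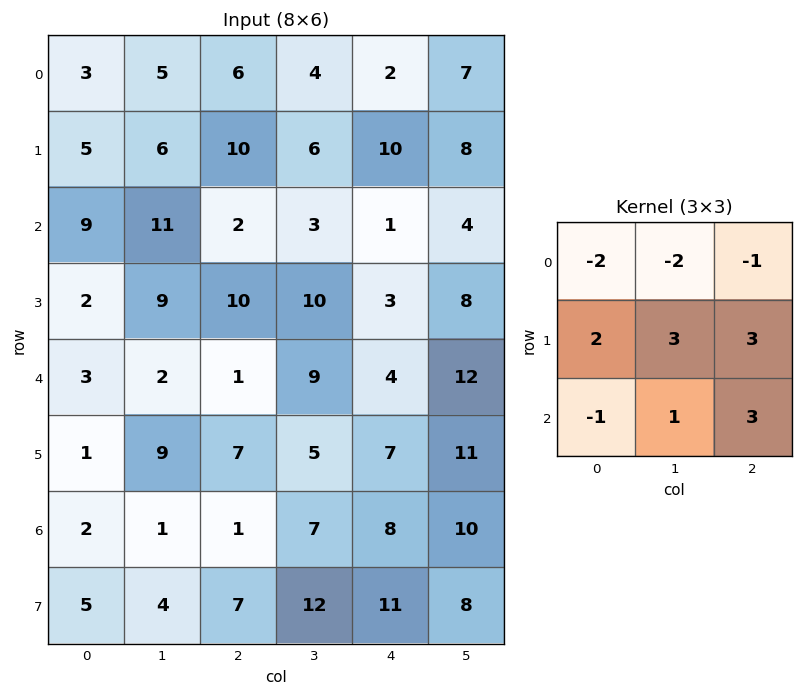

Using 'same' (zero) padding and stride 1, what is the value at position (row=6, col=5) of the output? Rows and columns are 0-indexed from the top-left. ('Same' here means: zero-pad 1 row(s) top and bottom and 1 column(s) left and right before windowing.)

The receptive field on the zero-padded input at this output position is [7 11 0 / 8 10 0 / 11 8 0]. Elementwise product with the kernel and sum: 7·-2 + 11·-2 + 0·-1 + 8·2 + 10·3 + 0·3 + 11·-1 + 8·1 + 0·3.

7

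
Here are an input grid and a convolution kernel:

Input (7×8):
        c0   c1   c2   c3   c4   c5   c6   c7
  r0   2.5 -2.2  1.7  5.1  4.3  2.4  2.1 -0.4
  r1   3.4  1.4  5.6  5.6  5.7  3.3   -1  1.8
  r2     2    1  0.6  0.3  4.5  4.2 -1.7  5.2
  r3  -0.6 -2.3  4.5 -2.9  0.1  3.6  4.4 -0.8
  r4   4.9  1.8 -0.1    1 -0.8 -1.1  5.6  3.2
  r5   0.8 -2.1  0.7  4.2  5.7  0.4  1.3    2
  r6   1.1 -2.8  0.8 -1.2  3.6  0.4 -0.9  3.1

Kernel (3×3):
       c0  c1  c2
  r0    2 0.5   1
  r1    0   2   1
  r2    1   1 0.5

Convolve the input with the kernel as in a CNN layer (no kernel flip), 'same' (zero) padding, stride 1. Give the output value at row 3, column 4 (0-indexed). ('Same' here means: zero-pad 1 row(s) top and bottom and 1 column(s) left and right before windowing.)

10.5

The receptive field on the zero-padded input at this output position is [0.3 4.5 4.2 / -2.9 0.1 3.6 / 1 -0.8 -1.1]. Elementwise product with the kernel and sum: 0.3·2 + 4.5·0.5 + 4.2·1 + 0.1·2 + 3.6·1 + 1·1 + -0.8·1 + -1.1·0.5.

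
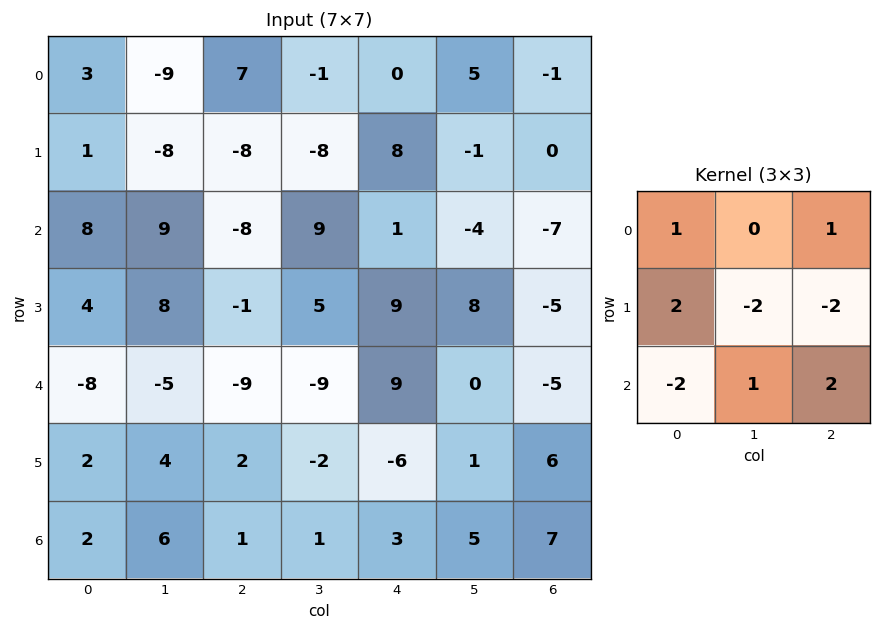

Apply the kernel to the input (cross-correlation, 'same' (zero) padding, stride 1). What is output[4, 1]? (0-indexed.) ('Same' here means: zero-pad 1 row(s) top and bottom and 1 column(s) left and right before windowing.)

19

The receptive field on the zero-padded input at this output position is [4 8 -1 / -8 -5 -9 / 2 4 2]. Elementwise product with the kernel and sum: 4·1 + -1·1 + -8·2 + -5·-2 + -9·-2 + 2·-2 + 4·1 + 2·2.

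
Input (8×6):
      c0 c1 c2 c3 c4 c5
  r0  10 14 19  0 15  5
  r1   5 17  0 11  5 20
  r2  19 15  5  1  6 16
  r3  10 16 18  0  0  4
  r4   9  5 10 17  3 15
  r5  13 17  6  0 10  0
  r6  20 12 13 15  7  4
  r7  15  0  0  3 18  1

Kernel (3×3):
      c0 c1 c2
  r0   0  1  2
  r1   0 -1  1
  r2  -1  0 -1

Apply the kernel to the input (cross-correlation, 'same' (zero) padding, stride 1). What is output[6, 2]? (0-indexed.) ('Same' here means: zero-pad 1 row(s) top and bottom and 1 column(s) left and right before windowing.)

5

The receptive field on the zero-padded input at this output position is [17 6 0 / 12 13 15 / 0 0 3]. Elementwise product with the kernel and sum: 6·1 + 0·2 + 13·-1 + 15·1 + 0·-1 + 3·-1.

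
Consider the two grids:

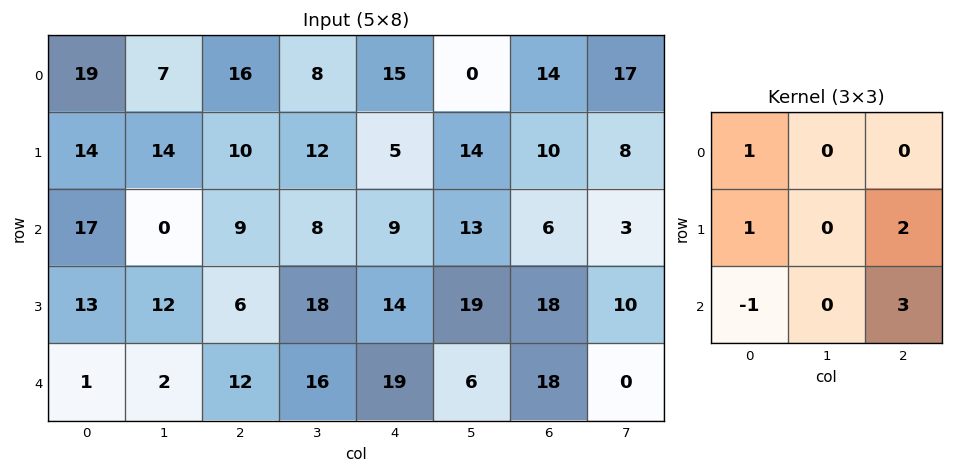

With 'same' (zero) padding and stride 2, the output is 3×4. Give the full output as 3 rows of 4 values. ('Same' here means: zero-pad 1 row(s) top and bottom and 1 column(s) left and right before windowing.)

Output[0,0]: The receptive field on the zero-padded input at this output position is [0 0 0 / 0 19 7 / 0 14 14]. Elementwise product with the kernel and sum: 0·1 + 0·1 + 7·2 + 0·-1 + 14·3.

56 45 38 44
36 72 85 44
4 46 46 25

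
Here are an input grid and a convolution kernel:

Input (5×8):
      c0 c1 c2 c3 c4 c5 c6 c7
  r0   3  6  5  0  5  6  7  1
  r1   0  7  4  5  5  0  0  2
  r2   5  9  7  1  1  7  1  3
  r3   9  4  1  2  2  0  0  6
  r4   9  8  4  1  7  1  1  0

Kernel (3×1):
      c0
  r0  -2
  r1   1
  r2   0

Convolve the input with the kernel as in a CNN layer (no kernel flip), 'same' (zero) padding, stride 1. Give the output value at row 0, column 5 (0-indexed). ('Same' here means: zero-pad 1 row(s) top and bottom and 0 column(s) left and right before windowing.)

The receptive field on the zero-padded input at this output position is [0 / 6 / 0]. Elementwise product with the kernel and sum: 0·-2 + 6·1.

6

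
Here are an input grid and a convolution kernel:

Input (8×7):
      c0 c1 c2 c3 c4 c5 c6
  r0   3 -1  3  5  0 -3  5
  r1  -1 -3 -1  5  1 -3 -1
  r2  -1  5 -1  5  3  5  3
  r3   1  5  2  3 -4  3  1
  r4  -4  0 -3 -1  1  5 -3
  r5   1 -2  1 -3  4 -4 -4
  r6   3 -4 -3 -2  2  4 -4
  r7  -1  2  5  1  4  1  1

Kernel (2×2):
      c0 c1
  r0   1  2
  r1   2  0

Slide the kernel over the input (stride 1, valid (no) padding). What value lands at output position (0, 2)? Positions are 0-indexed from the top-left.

11

The receptive field on the input at this output position is [3 5 / -1 5]. Elementwise product with the kernel and sum: 3·1 + 5·2 + -1·2.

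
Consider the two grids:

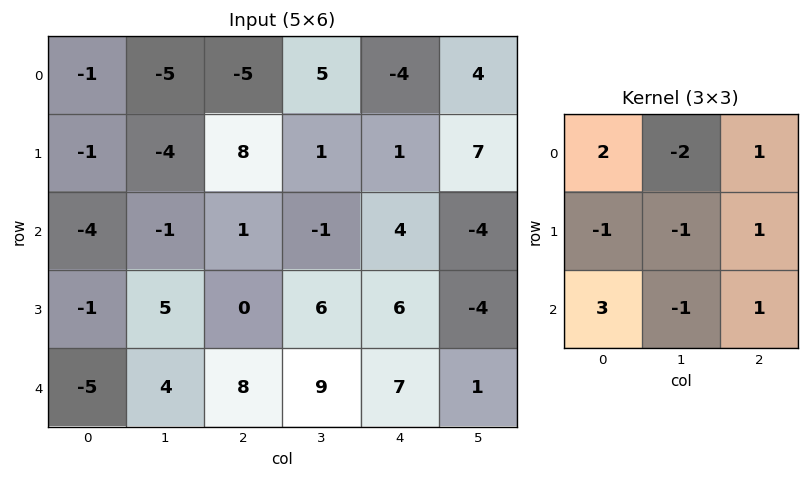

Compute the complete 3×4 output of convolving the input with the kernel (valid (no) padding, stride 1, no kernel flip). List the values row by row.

6 -3 -24 16
12 -3 19 8
-20 9 30 -9

Output[0,0]: The receptive field on the input at this output position is [-1 -5 -5 / -1 -4 8 / -4 -1 1]. Elementwise product with the kernel and sum: -1·2 + -5·-2 + -5·1 + -1·-1 + -4·-1 + 8·1 + -4·3 + -1·-1 + 1·1.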